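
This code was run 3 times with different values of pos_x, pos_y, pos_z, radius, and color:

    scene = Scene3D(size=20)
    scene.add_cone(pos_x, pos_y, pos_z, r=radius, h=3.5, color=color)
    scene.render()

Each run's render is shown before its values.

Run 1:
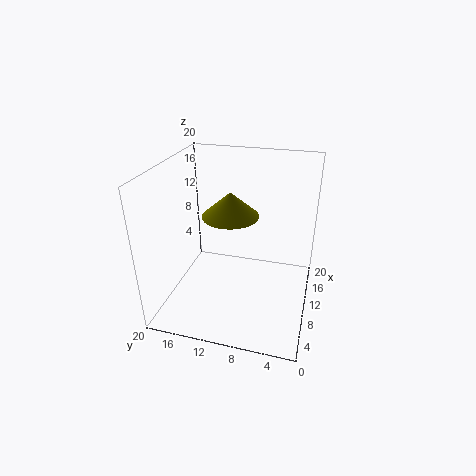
pos_x = 11.5; pos_y = 11.5; pos_z = 12.5; radius = 4; color = 'olive'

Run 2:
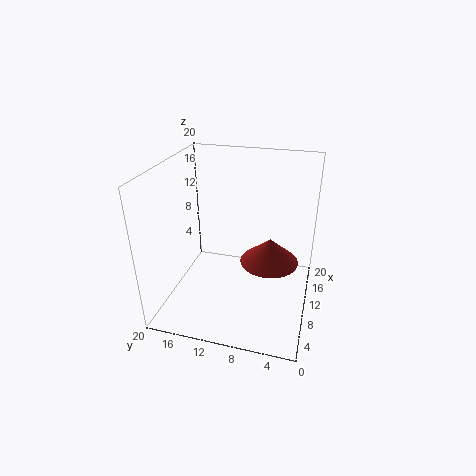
pos_x = 10; pos_y = 5.5; pos_z = 7; radius = 4; color = 'brown'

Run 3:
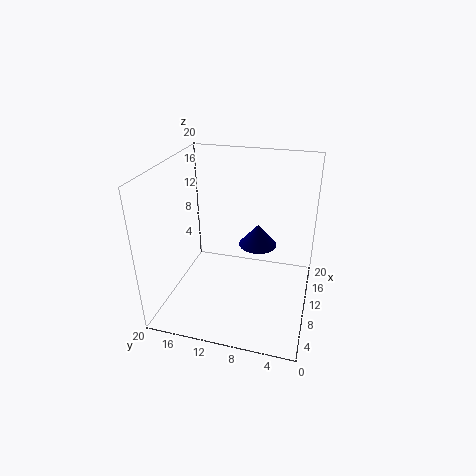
pos_x = 16.5; pos_y = 8.5; pos_z = 5.5; radius = 3; color = 'navy'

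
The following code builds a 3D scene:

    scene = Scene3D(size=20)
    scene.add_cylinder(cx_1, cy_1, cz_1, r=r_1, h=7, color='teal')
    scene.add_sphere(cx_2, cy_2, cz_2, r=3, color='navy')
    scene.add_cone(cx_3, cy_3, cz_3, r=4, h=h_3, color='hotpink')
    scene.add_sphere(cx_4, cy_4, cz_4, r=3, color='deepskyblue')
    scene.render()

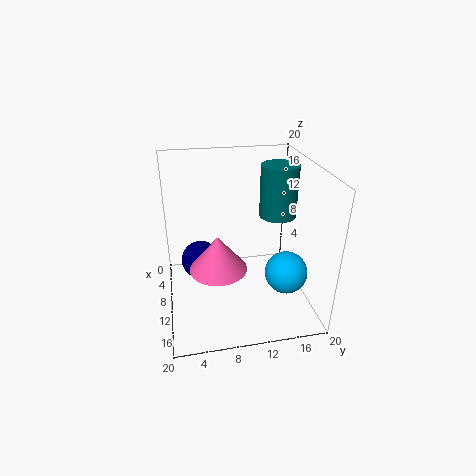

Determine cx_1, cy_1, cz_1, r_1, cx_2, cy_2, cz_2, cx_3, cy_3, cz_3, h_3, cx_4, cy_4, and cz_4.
cx_1 = 10; cy_1 = 15.5; cz_1 = 13; r_1 = 2.5; cx_2 = 4.5; cy_2 = 5; cz_2 = 3.5; cx_3 = 11; cy_3 = 7; cz_3 = 6; h_3 = 5; cx_4 = 12.5; cy_4 = 16.5; cz_4 = 5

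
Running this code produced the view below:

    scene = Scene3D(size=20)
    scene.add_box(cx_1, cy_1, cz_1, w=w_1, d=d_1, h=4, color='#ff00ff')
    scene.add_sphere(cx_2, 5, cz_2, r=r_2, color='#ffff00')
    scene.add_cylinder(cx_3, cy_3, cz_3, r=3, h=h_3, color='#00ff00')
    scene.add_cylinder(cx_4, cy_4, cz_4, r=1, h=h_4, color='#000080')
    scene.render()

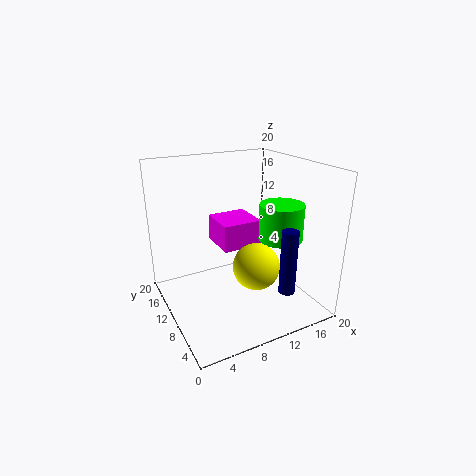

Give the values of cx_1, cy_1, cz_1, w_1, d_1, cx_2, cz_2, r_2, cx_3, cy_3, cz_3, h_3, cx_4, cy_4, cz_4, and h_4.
cx_1 = 9, cy_1 = 12, cz_1 = 7, w_1 = 6, d_1 = 6, cx_2 = 10, cz_2 = 8, r_2 = 3, cx_3 = 15, cy_3 = 7, cz_3 = 10, h_3 = 5, cx_4 = 12, cy_4 = 1, cz_4 = 6, h_4 = 8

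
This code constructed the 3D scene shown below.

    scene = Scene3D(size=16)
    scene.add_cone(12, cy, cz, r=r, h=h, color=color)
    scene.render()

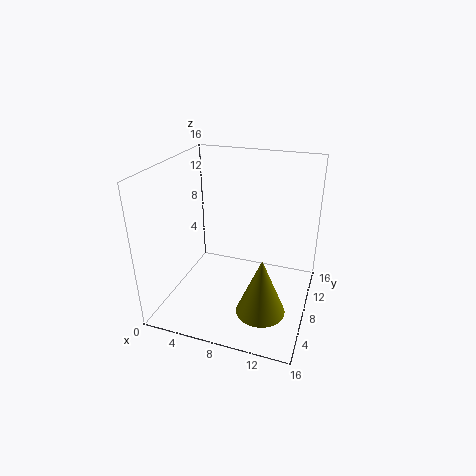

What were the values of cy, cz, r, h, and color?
cy = 3.5
cz = 2.5
r = 2.5
h = 6
color = 'olive'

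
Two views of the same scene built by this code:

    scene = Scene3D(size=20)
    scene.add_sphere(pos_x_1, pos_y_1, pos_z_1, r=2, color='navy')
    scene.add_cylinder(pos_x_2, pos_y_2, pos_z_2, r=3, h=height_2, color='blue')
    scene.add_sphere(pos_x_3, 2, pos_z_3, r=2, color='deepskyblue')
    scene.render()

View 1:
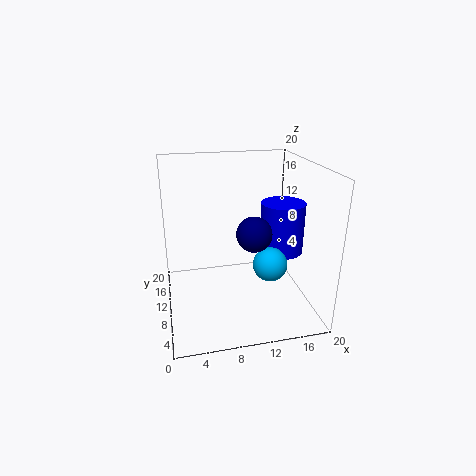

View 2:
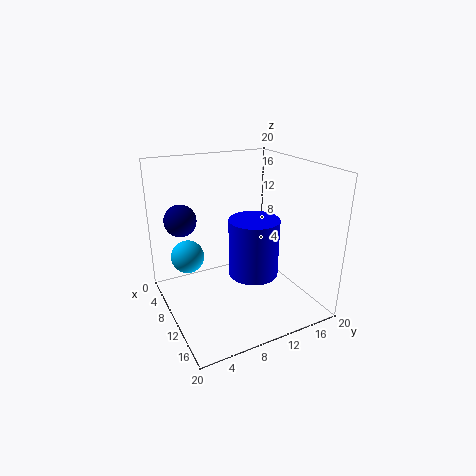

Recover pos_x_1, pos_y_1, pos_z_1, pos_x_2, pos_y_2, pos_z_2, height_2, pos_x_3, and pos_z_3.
pos_x_1 = 10; pos_y_1 = 2; pos_z_1 = 14; pos_x_2 = 16; pos_y_2 = 9; pos_z_2 = 8; height_2 = 7; pos_x_3 = 12; pos_z_3 = 10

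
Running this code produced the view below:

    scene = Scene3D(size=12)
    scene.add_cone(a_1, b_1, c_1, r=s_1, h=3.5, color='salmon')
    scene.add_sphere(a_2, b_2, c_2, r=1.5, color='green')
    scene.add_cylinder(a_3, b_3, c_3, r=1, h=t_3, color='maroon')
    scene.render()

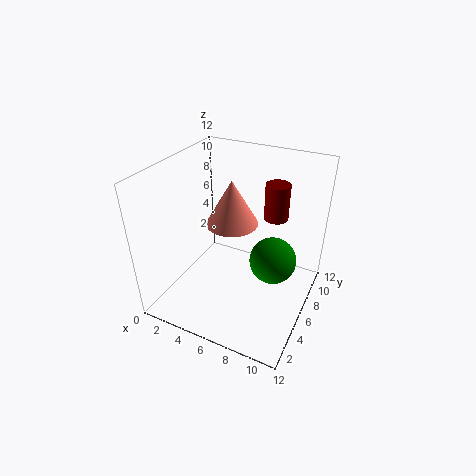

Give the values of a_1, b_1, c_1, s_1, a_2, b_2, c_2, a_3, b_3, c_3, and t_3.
a_1 = 6
b_1 = 5
c_1 = 8
s_1 = 2
a_2 = 10.5
b_2 = 2
c_2 = 8
a_3 = 8.5
b_3 = 8
c_3 = 7.5
t_3 = 3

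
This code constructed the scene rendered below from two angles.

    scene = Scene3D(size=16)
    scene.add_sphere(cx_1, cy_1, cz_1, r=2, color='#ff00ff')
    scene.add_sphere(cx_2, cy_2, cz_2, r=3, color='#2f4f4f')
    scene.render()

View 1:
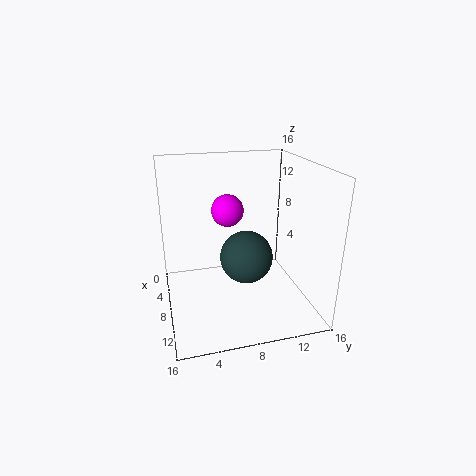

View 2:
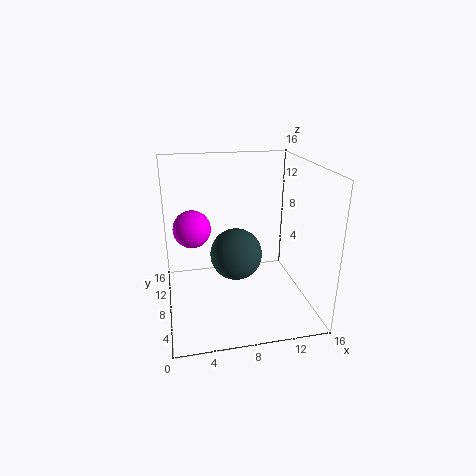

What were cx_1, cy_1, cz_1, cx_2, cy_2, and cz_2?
cx_1 = 3, cy_1 = 8, cz_1 = 9.5, cx_2 = 8, cy_2 = 9, cz_2 = 5.5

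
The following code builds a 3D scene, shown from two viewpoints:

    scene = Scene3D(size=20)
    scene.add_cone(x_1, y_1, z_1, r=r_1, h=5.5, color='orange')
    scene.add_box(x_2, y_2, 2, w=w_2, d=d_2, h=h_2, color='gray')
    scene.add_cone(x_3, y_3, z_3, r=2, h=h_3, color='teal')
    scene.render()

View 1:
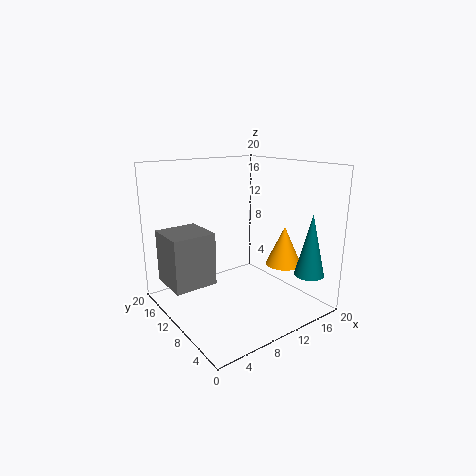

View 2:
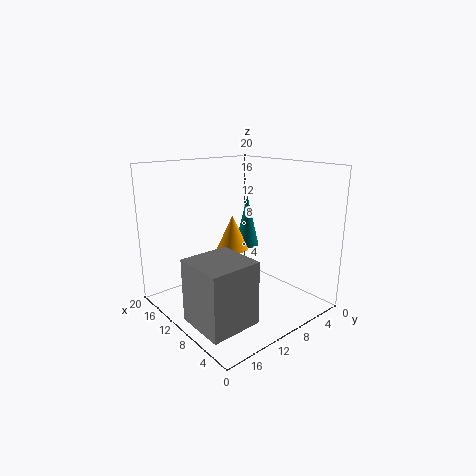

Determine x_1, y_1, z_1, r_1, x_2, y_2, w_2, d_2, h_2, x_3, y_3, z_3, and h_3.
x_1 = 15.5; y_1 = 6.5; z_1 = 6; r_1 = 2.5; x_2 = 2; y_2 = 13.5; w_2 = 6.5; d_2 = 6.5; h_2 = 8; x_3 = 16.5; y_3 = 2.5; z_3 = 5.5; h_3 = 8.5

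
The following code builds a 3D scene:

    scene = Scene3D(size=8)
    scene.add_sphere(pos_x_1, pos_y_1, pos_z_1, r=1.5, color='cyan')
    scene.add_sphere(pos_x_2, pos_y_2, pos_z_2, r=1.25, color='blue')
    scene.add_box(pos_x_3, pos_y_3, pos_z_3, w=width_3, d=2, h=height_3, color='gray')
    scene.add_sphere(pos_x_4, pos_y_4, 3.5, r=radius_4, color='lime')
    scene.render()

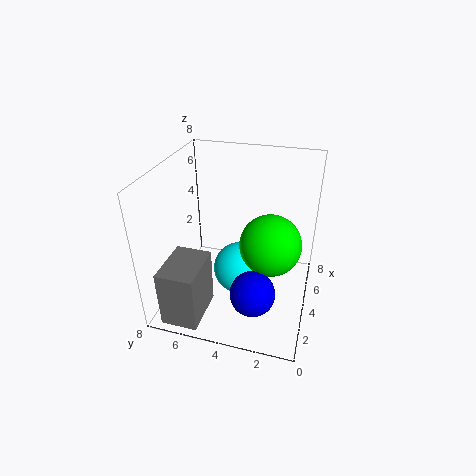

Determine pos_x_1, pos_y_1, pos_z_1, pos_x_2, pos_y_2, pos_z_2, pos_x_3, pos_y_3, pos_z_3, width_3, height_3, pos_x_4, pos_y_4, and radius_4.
pos_x_1 = 4.25
pos_y_1 = 4
pos_z_1 = 1.75
pos_x_2 = 2.5
pos_y_2 = 2.75
pos_z_2 = 1.5
pos_x_3 = 0.25
pos_y_3 = 5.25
pos_z_3 = 0.25
width_3 = 2.75
height_3 = 3.25
pos_x_4 = 4.5
pos_y_4 = 2.25
radius_4 = 1.75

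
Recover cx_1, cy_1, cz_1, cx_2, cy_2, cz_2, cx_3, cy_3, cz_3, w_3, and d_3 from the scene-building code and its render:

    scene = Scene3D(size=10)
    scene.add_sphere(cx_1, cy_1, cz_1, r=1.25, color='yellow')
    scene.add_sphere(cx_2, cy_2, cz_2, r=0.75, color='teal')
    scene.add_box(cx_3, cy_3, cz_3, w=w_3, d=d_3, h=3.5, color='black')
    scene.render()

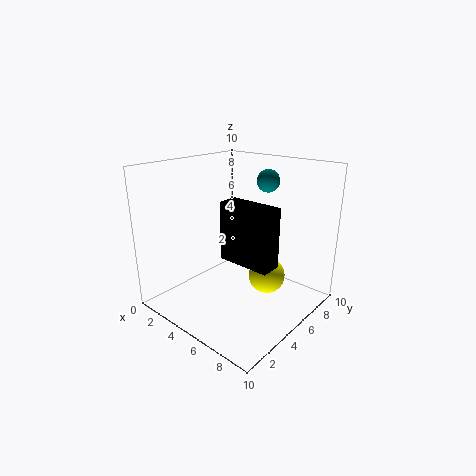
cx_1 = 7, cy_1 = 5.75, cz_1 = 2.5, cx_2 = 6.5, cy_2 = 6.25, cz_2 = 9, cx_3 = 6.25, cy_3 = 2, cz_3 = 5, w_3 = 3.25, d_3 = 1.25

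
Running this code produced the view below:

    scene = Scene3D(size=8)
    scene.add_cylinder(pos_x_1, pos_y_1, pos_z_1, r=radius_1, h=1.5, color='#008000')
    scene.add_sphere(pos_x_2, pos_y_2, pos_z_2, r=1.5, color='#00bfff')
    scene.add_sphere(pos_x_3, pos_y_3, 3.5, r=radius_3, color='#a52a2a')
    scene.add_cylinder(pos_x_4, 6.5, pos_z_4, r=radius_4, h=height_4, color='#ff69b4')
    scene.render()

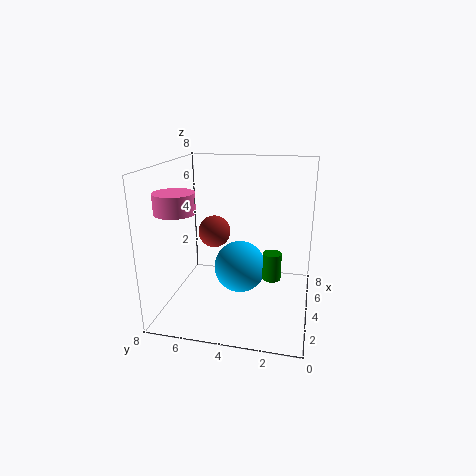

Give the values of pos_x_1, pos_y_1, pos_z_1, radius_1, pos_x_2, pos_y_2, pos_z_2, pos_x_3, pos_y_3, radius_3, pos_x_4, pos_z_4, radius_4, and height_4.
pos_x_1 = 3.5
pos_y_1 = 2
pos_z_1 = 2
radius_1 = 0.5
pos_x_2 = 4.5
pos_y_2 = 4
pos_z_2 = 2
pos_x_3 = 6
pos_y_3 = 6
radius_3 = 1
pos_x_4 = 1.5
pos_z_4 = 6
radius_4 = 1
height_4 = 1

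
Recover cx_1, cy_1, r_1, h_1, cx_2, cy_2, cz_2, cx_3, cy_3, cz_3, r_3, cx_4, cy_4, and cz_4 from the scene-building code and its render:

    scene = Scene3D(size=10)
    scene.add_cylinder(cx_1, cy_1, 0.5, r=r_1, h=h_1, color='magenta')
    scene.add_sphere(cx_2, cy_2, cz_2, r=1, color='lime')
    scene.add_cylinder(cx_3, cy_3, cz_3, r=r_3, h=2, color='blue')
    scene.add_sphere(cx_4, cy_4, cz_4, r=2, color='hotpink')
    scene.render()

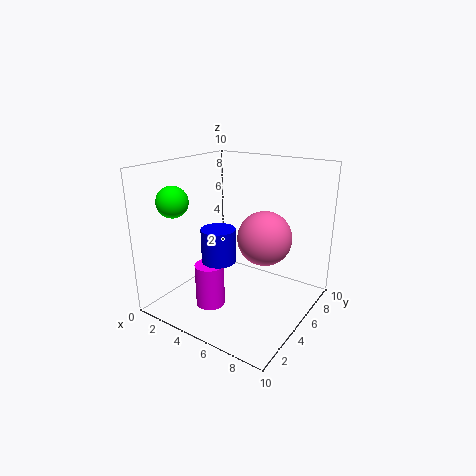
cx_1 = 4, cy_1 = 3, r_1 = 1, h_1 = 3, cx_2 = 2.5, cy_2 = 1.5, cz_2 = 8, cx_3 = 6, cy_3 = 1.5, cz_3 = 5, r_3 = 1, cx_4 = 6, cy_4 = 7, cz_4 = 4.5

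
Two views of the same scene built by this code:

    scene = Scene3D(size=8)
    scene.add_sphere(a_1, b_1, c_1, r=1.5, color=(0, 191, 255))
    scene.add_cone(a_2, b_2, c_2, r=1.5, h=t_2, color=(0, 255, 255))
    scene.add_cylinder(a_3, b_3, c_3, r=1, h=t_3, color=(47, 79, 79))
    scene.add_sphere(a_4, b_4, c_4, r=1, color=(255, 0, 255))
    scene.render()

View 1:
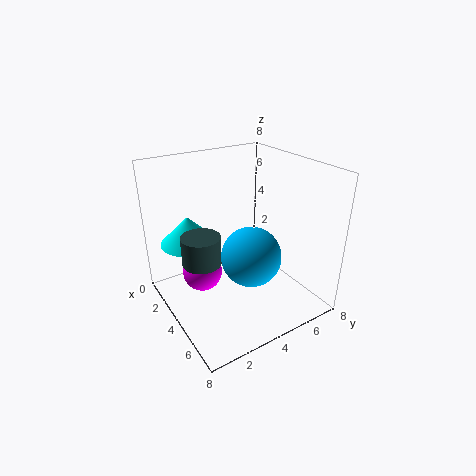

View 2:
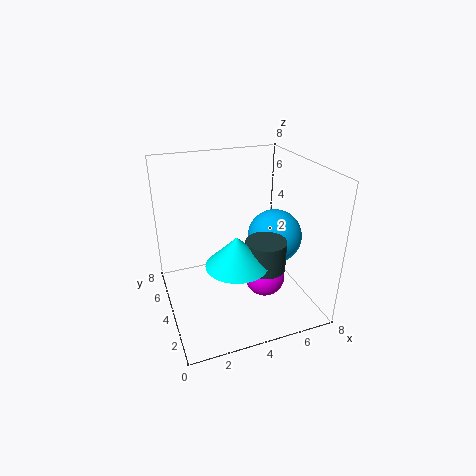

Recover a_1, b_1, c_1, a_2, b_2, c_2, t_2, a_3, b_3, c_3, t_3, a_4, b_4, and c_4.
a_1 = 6
b_1 = 3.5
c_1 = 4
a_2 = 3
b_2 = 1.5
c_2 = 4
t_2 = 1.5
a_3 = 4.5
b_3 = 1.5
c_3 = 3.5
t_3 = 1.5
a_4 = 4.5
b_4 = 1.5
c_4 = 3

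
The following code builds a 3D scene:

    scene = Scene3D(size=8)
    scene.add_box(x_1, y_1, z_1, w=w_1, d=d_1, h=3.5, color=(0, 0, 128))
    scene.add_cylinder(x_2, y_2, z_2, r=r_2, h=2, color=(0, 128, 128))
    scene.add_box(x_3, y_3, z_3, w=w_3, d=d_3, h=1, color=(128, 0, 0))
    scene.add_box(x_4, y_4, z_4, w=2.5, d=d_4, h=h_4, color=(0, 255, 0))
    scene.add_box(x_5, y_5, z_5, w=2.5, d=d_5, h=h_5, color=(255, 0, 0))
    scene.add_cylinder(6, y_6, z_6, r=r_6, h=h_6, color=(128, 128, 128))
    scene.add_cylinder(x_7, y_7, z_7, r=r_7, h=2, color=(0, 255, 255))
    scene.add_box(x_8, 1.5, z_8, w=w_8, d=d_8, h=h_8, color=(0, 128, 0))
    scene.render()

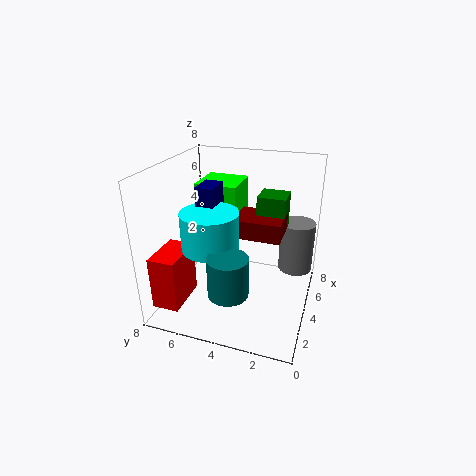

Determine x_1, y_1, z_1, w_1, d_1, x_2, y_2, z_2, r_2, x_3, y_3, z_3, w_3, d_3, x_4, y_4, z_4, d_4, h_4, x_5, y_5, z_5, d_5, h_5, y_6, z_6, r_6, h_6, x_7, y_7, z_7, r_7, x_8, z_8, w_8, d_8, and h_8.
x_1 = 3; y_1 = 5; z_1 = 3.5; w_1 = 1.5; d_1 = 1; x_2 = 1; y_2 = 3.5; z_2 = 2.5; r_2 = 1; x_3 = 3; y_3 = 1.5; z_3 = 4.5; w_3 = 2; d_3 = 2.5; x_4 = 5; y_4 = 4.5; z_4 = 4; d_4 = 2.5; h_4 = 2.5; x_5 = 1; y_5 = 6.5; z_5 = 0.5; d_5 = 1.5; h_5 = 3; y_6 = 1; z_6 = 1.5; r_6 = 1; h_6 = 3; x_7 = 2.5; y_7 = 5; z_7 = 4; r_7 = 1.5; x_8 = 4; z_8 = 4.5; w_8 = 1.5; d_8 = 1.5; h_8 = 2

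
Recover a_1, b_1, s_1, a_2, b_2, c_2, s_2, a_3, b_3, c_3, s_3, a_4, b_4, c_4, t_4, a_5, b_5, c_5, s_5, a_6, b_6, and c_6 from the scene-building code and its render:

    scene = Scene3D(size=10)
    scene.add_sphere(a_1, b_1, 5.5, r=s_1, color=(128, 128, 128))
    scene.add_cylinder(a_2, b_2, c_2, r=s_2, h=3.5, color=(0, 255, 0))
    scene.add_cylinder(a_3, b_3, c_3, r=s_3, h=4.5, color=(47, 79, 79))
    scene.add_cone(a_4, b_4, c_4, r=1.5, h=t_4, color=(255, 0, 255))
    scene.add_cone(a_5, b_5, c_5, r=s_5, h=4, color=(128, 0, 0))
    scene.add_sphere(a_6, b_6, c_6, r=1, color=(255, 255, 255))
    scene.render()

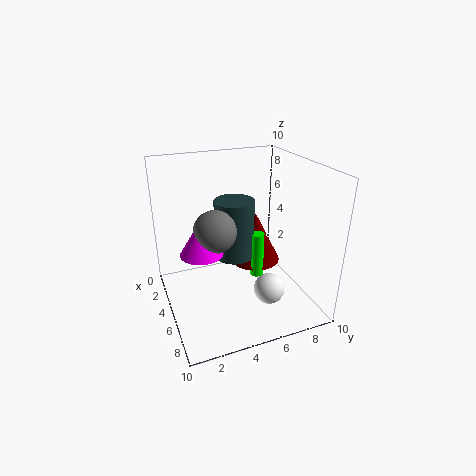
a_1 = 4.5; b_1 = 3.5; s_1 = 1.5; a_2 = 4; b_2 = 7; c_2 = 1; s_2 = 0.5; a_3 = 3; b_3 = 5.5; c_3 = 2.5; s_3 = 1.5; a_4 = 4.5; b_4 = 2.5; c_4 = 4; t_4 = 2.5; a_5 = 2.5; b_5 = 7.5; c_5 = 1.5; s_5 = 2; a_6 = 8; b_6 = 6; c_6 = 2.5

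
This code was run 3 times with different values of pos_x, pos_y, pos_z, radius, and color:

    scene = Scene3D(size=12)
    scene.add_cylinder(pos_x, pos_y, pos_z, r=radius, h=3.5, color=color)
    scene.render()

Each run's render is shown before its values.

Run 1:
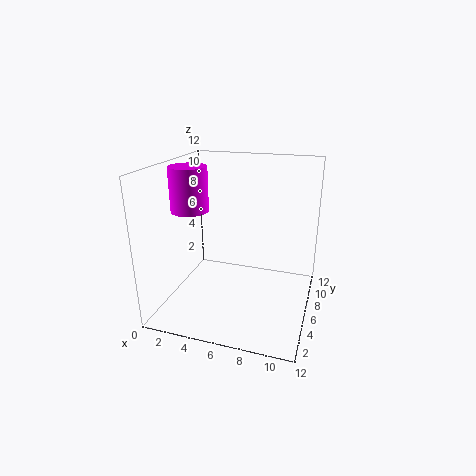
pos_x = 2.5
pos_y = 4.5
pos_z = 8.5
radius = 1.5
color = 'magenta'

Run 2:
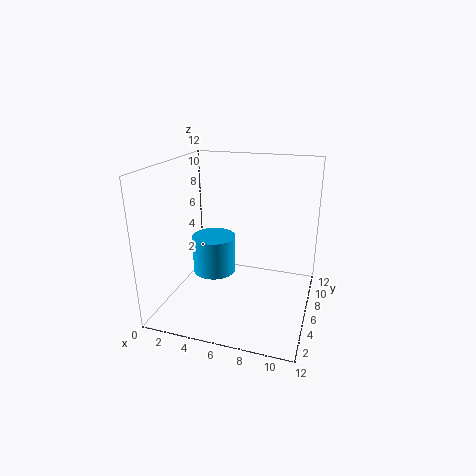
pos_x = 3
pos_y = 8
pos_z = 1.5
radius = 2
color = 'deepskyblue'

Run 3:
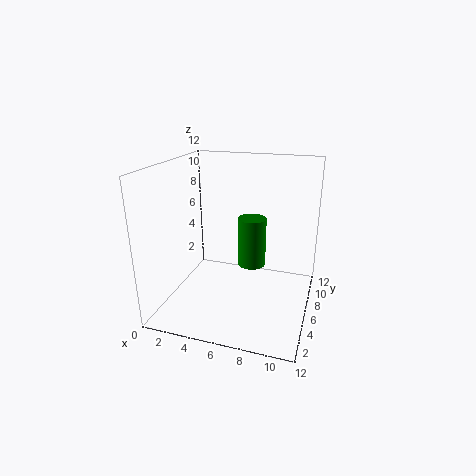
pos_x = 8
pos_y = 3
pos_z = 5.5
radius = 1
color = 'green'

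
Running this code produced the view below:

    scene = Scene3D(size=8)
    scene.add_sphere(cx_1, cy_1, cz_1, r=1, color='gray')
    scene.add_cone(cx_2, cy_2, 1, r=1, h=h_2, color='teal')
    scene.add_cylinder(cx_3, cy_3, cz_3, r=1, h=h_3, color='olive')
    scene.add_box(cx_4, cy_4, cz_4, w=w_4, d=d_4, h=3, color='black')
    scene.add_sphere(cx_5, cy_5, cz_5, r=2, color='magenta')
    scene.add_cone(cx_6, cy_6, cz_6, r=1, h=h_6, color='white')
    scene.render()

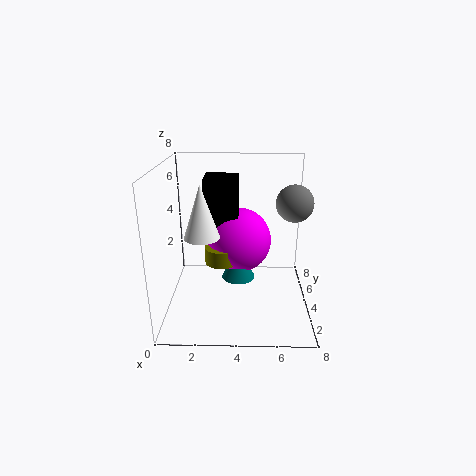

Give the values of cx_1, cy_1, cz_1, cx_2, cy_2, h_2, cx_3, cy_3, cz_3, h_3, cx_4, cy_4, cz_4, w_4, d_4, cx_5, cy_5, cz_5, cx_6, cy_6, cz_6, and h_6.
cx_1 = 7, cy_1 = 4, cz_1 = 6, cx_2 = 4, cy_2 = 5, h_2 = 2, cx_3 = 3, cy_3 = 5, cz_3 = 2, h_3 = 1, cx_4 = 2, cy_4 = 5, cz_4 = 4, w_4 = 2, d_4 = 2, cx_5 = 4, cy_5 = 6, cz_5 = 3, cx_6 = 2, cy_6 = 4, cz_6 = 4, h_6 = 3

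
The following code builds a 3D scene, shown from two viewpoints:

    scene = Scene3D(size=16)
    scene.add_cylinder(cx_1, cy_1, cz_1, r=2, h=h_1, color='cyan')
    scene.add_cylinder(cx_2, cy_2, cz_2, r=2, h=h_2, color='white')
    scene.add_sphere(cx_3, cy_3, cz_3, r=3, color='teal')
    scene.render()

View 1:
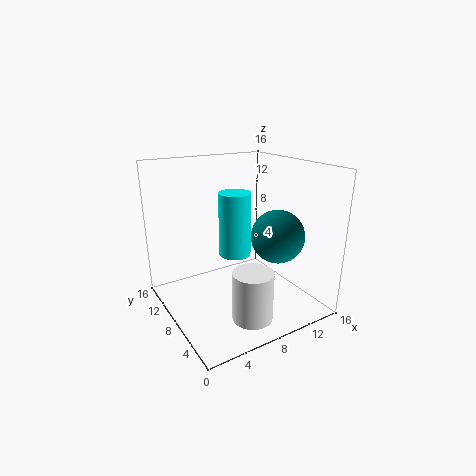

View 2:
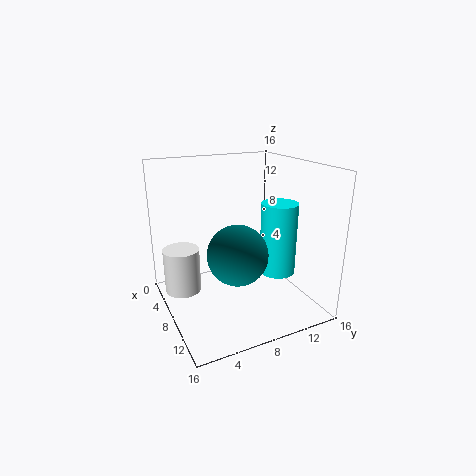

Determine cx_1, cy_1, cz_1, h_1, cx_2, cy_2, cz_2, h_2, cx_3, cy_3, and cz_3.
cx_1 = 10
cy_1 = 12
cz_1 = 4
h_1 = 8
cx_2 = 6
cy_2 = 2
cz_2 = 2
h_2 = 5
cx_3 = 12
cy_3 = 6
cz_3 = 8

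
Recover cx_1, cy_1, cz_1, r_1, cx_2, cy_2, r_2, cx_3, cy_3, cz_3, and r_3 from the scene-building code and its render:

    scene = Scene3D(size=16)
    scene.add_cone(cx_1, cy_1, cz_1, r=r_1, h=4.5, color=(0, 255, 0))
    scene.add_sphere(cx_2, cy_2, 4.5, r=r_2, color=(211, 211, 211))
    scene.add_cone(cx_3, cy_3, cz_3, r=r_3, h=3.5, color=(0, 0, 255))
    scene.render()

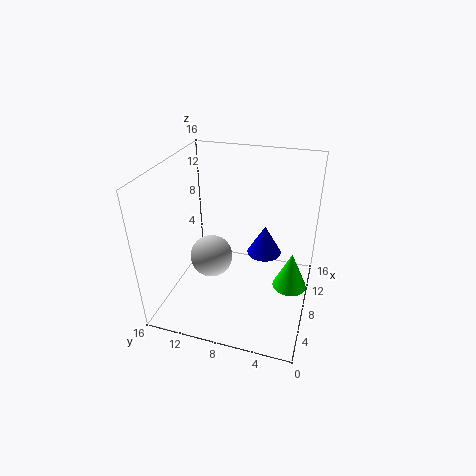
cx_1 = 9.5; cy_1 = 2; cz_1 = 1.5; r_1 = 2; cx_2 = 8.5; cy_2 = 11.5; r_2 = 2.5; cx_3 = 10.5; cy_3 = 5.5; cz_3 = 5; r_3 = 2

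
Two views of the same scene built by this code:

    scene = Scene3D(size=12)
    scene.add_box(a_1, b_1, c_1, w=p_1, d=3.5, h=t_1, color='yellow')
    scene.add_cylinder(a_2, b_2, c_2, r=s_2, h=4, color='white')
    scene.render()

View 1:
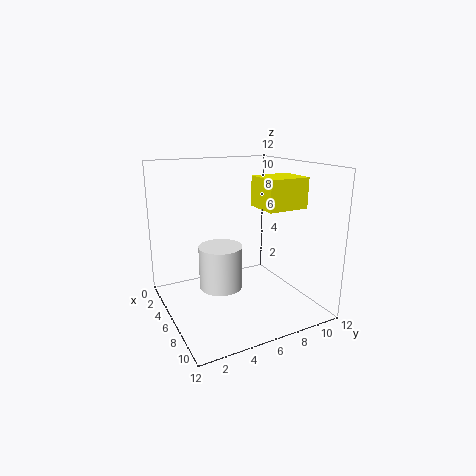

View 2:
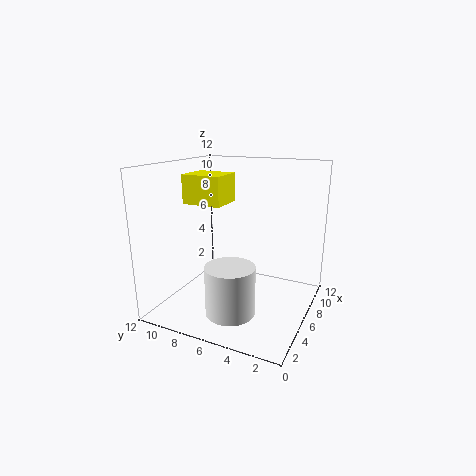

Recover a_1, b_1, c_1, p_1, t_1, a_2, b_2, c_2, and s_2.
a_1 = 5.5
b_1 = 7.5
c_1 = 8.5
p_1 = 3
t_1 = 2.5
a_2 = 3.5
b_2 = 5.5
c_2 = 0.5
s_2 = 2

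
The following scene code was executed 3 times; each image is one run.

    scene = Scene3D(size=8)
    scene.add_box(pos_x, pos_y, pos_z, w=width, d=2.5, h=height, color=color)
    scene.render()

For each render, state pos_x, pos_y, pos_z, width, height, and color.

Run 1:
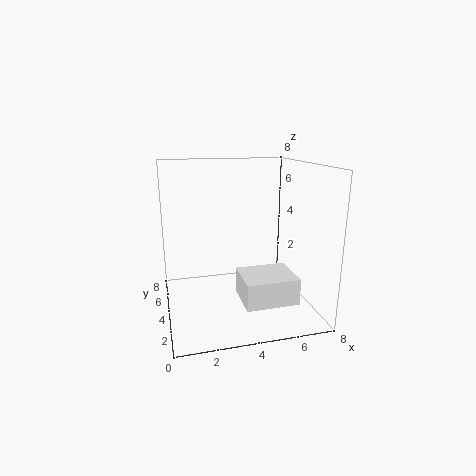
pos_x = 4, pos_y = 2, pos_z = 0.5, width = 3, height = 1.5, color = 'white'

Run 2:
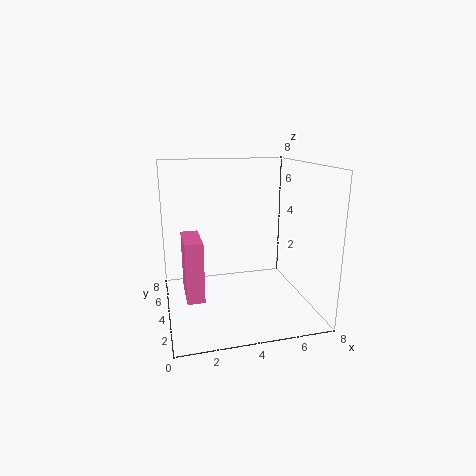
pos_x = 1, pos_y = 3.5, pos_z = 0.5, width = 1, height = 3.5, color = 'hotpink'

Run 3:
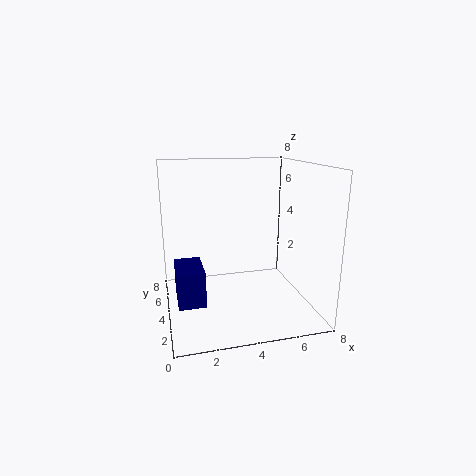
pos_x = 0.5, pos_y = 3, pos_z = 0.5, width = 1.5, height = 2, color = 'navy'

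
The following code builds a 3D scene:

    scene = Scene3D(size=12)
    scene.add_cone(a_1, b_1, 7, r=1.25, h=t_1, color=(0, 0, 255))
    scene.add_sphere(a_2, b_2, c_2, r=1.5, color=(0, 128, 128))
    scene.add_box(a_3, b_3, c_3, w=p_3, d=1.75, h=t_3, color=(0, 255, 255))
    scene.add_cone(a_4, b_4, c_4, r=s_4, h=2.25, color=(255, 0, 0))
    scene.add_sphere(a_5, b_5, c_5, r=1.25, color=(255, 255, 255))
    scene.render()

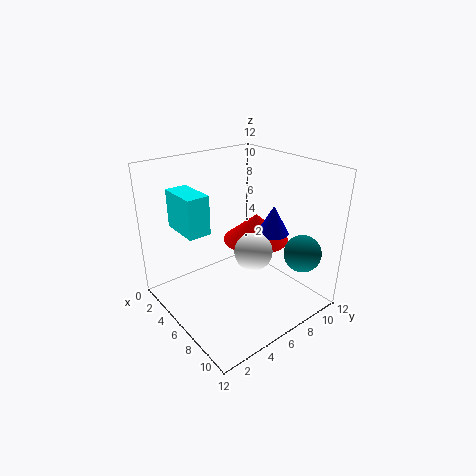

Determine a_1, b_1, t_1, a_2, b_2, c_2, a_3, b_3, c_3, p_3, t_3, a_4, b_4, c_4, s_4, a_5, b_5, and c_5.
a_1 = 8.5
b_1 = 7.5
t_1 = 2.25
a_2 = 10.25
b_2 = 9.25
c_2 = 5.25
a_3 = 3.25
b_3 = 1.25
c_3 = 7.5
p_3 = 3.25
t_3 = 3
a_4 = 6.25
b_4 = 7.75
c_4 = 5.5
s_4 = 2.75
a_5 = 10.75
b_5 = 3.5
c_5 = 7.75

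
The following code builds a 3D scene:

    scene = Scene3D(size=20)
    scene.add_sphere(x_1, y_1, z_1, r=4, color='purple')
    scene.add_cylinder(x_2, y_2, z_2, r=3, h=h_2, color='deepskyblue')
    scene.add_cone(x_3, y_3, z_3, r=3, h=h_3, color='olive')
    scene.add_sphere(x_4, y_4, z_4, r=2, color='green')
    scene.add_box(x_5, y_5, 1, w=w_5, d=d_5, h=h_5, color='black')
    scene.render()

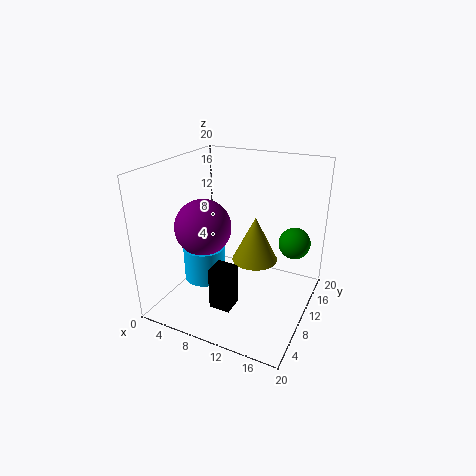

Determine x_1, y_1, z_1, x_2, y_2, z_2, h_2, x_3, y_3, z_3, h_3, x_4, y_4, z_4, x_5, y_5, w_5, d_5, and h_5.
x_1 = 5; y_1 = 9; z_1 = 11; x_2 = 5; y_2 = 9; z_2 = 3; h_2 = 5; x_3 = 13; y_3 = 9; z_3 = 8; h_3 = 6; x_4 = 18; y_4 = 10; z_4 = 11; x_5 = 8; y_5 = 5; w_5 = 3; d_5 = 3; h_5 = 6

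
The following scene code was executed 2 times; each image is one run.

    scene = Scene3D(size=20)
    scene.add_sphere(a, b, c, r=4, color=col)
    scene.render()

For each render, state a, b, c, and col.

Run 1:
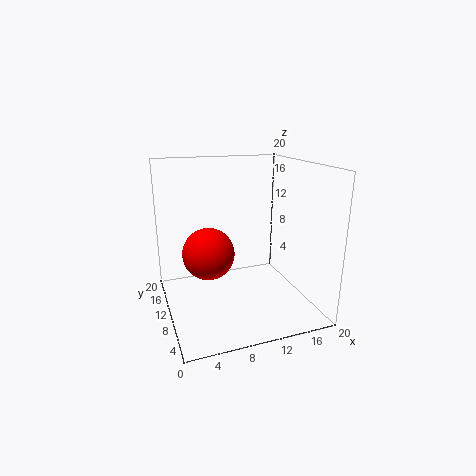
a = 7, b = 15, c = 6, col = 'red'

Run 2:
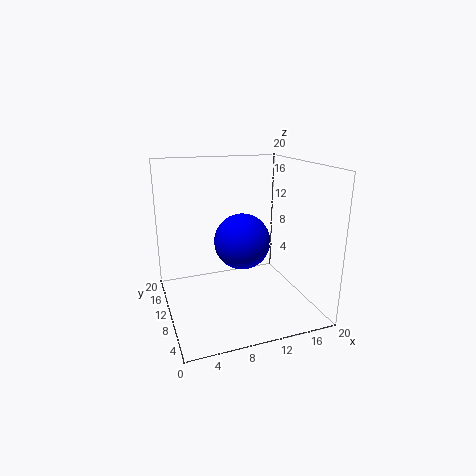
a = 11, b = 11, c = 9, col = 'blue'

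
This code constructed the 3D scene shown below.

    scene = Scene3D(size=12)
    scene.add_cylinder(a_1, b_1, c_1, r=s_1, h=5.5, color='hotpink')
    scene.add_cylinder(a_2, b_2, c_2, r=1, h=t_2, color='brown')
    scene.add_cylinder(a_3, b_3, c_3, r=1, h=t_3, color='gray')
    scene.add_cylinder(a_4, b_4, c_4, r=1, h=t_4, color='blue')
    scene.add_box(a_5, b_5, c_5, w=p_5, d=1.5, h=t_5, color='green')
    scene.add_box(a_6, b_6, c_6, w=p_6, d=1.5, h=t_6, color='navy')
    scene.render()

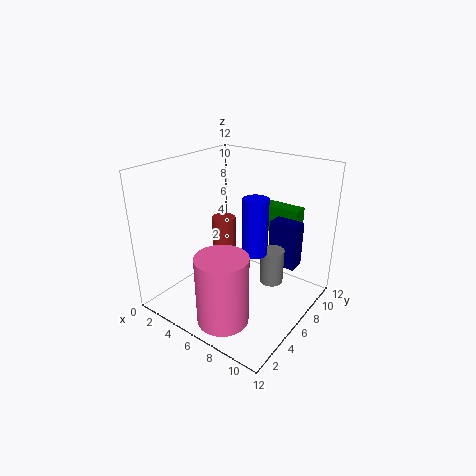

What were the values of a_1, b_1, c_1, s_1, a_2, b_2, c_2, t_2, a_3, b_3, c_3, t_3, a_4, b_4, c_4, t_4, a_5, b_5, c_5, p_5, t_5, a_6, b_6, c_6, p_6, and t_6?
a_1 = 7.5
b_1 = 2
c_1 = 1
s_1 = 2
a_2 = 4.5
b_2 = 6
c_2 = 2.5
t_2 = 5
a_3 = 8.5
b_3 = 7.5
c_3 = 2
t_3 = 3
a_4 = 8
b_4 = 5.5
c_4 = 5.5
t_4 = 4.5
a_5 = 5.5
b_5 = 10.5
c_5 = 5
p_5 = 3.5
t_5 = 2.5
a_6 = 7.5
b_6 = 8.5
c_6 = 3
p_6 = 2.5
t_6 = 4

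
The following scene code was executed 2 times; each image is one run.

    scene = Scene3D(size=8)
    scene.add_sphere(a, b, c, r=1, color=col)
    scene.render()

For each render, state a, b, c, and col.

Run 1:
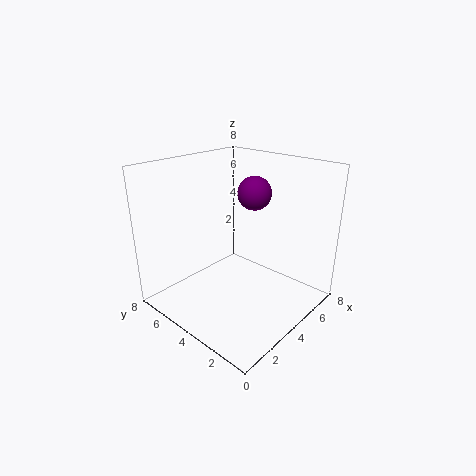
a = 6, b = 4.5, c = 6, col = 'purple'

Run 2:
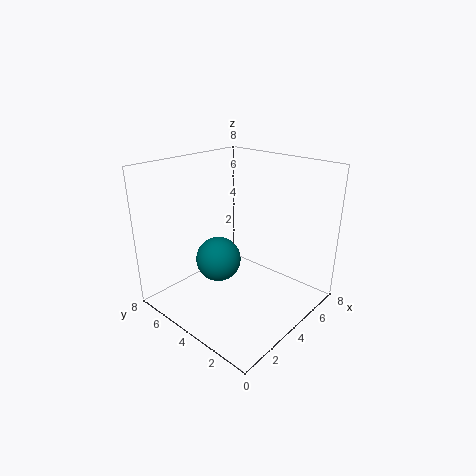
a = 1, b = 2.5, c = 4.5, col = 'teal'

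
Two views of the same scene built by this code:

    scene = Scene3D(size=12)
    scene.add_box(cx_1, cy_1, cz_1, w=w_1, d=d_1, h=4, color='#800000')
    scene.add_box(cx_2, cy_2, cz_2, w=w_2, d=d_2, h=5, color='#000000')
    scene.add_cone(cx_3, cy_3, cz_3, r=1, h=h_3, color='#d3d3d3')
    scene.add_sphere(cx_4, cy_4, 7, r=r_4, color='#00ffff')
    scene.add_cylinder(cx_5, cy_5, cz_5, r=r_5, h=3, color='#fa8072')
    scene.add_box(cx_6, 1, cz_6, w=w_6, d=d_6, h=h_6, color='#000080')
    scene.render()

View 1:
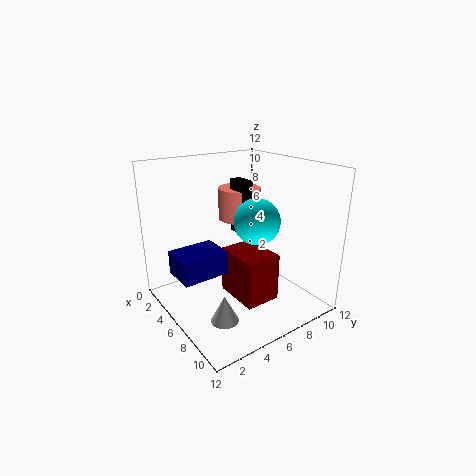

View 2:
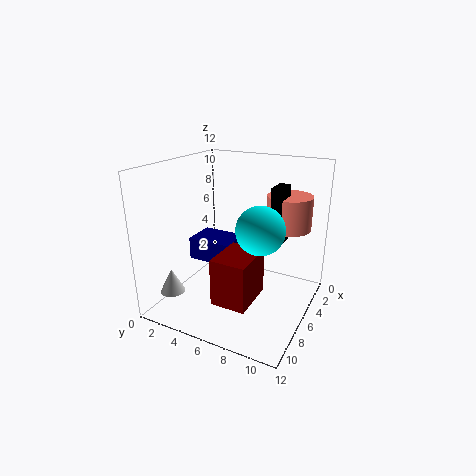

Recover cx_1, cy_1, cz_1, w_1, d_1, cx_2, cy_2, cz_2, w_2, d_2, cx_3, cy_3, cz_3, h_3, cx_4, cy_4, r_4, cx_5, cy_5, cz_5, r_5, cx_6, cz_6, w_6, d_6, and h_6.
cx_1 = 5; cy_1 = 5; cz_1 = 1; w_1 = 4; d_1 = 3; cx_2 = 2; cy_2 = 8; cz_2 = 5; w_2 = 2; d_2 = 1; cx_3 = 10; cy_3 = 2; cz_3 = 2; h_3 = 2; cx_4 = 6; cy_4 = 8; r_4 = 2; cx_5 = 2; cy_5 = 9; cz_5 = 6; r_5 = 2; cx_6 = 3; cz_6 = 3; w_6 = 3; d_6 = 4; h_6 = 2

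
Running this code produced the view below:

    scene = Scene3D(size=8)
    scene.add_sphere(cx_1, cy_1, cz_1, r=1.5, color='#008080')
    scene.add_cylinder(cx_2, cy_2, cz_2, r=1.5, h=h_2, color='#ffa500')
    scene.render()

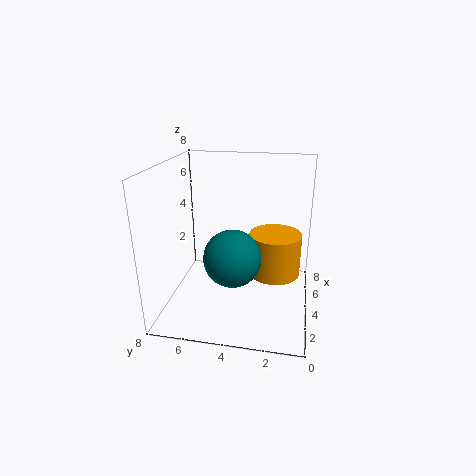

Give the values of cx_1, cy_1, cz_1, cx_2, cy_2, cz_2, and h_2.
cx_1 = 2.5
cy_1 = 4
cz_1 = 3.5
cx_2 = 5
cy_2 = 2
cz_2 = 1.5
h_2 = 2.5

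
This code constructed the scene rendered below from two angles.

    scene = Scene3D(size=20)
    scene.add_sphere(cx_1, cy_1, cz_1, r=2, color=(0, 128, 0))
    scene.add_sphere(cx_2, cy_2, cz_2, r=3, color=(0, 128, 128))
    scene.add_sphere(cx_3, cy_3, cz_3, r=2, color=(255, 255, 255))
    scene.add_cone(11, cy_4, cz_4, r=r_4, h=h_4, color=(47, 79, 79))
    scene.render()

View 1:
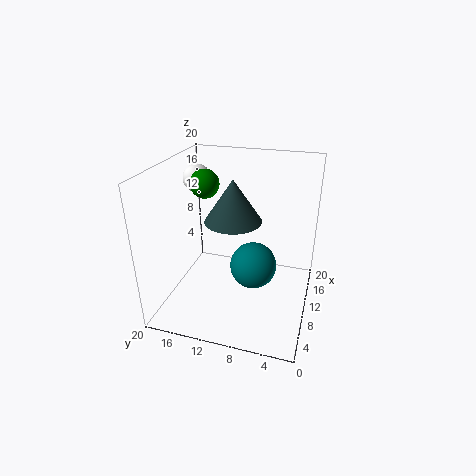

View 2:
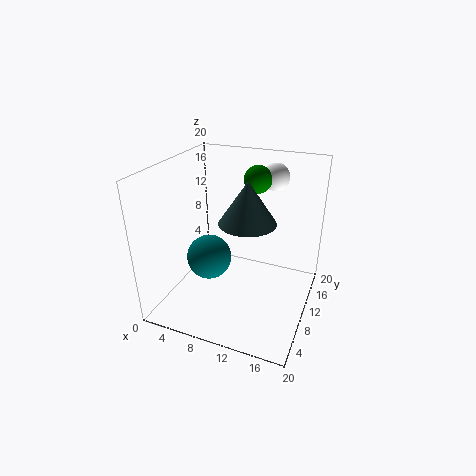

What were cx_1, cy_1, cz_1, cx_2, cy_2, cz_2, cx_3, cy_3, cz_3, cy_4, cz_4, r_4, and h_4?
cx_1 = 11; cy_1 = 15; cz_1 = 17; cx_2 = 7; cy_2 = 7; cz_2 = 8; cx_3 = 13; cy_3 = 17; cz_3 = 17; cy_4 = 11; cz_4 = 12; r_4 = 4; h_4 = 6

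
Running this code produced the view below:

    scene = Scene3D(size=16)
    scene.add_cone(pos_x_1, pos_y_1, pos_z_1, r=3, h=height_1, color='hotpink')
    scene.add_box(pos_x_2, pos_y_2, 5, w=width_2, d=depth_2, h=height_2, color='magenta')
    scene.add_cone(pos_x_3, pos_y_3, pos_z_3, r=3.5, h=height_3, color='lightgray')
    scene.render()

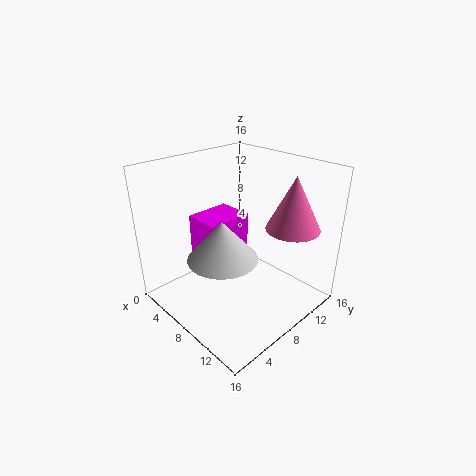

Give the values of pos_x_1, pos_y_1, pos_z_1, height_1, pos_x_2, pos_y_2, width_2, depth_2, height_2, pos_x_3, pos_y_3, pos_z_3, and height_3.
pos_x_1 = 12, pos_y_1 = 12.5, pos_z_1 = 9, height_1 = 6, pos_x_2 = 4, pos_y_2 = 4.5, width_2 = 4, depth_2 = 5, height_2 = 5.5, pos_x_3 = 10, pos_y_3 = 4, pos_z_3 = 8, height_3 = 4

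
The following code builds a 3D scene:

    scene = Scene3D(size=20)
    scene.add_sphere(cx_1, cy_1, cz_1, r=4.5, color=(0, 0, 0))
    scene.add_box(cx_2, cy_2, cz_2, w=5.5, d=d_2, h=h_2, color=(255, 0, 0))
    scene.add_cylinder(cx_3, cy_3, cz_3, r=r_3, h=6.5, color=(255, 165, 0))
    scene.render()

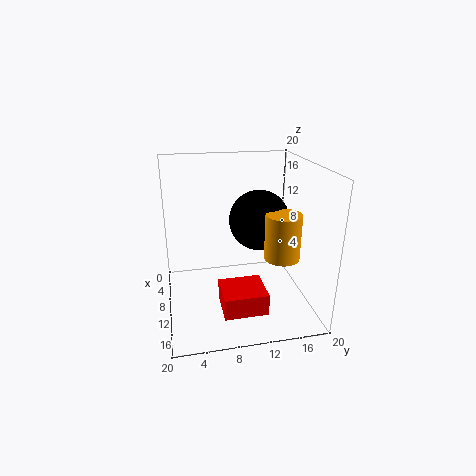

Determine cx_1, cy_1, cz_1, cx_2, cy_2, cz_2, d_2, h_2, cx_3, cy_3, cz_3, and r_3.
cx_1 = 6.5, cy_1 = 14, cz_1 = 11, cx_2 = 10.5, cy_2 = 7, cz_2 = 1, d_2 = 6, h_2 = 3, cx_3 = 11.5, cy_3 = 16, cz_3 = 7, r_3 = 2.5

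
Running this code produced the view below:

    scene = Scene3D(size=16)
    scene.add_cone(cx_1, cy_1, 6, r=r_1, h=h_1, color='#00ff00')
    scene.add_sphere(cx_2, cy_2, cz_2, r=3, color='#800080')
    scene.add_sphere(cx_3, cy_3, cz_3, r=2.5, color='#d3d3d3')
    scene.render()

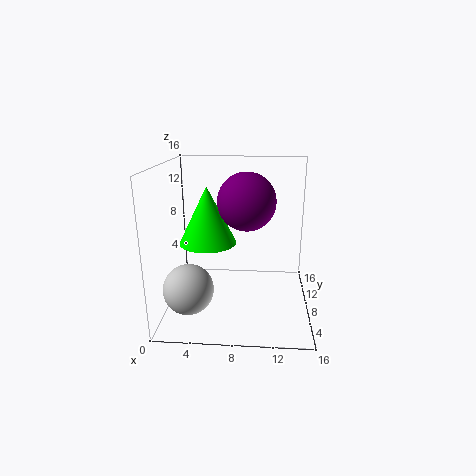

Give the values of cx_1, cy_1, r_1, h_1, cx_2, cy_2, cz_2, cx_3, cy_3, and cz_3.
cx_1 = 4; cy_1 = 11.5; r_1 = 3.5; h_1 = 7; cx_2 = 9; cy_2 = 6.5; cz_2 = 12.5; cx_3 = 3.5; cy_3 = 2.5; cz_3 = 4.5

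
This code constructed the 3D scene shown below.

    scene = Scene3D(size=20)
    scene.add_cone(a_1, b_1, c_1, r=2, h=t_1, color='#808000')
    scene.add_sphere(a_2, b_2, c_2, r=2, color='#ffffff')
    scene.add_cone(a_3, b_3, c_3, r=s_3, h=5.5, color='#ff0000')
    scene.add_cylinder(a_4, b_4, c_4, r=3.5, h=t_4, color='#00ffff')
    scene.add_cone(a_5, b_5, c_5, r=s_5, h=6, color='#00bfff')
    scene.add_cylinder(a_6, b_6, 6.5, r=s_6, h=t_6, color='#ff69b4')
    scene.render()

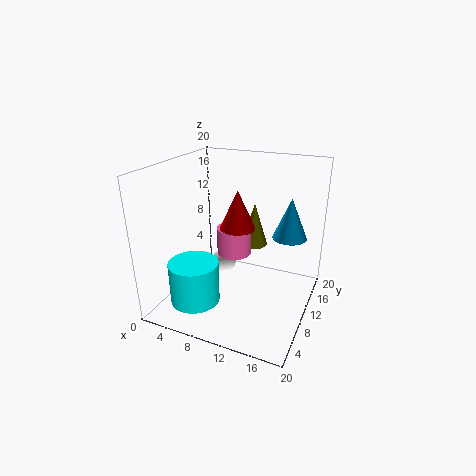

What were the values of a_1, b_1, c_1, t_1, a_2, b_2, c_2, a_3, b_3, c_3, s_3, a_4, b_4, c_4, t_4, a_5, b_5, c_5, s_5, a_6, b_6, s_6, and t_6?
a_1 = 10.5; b_1 = 15; c_1 = 7; t_1 = 6.5; a_2 = 5; b_2 = 15.5; c_2 = 2.5; a_3 = 9.5; b_3 = 11; c_3 = 11; s_3 = 2.5; a_4 = 5; b_4 = 6; c_4 = 1; t_4 = 6; a_5 = 16; b_5 = 15; c_5 = 9; s_5 = 2.5; a_6 = 8.5; b_6 = 12; s_6 = 2.5; t_6 = 4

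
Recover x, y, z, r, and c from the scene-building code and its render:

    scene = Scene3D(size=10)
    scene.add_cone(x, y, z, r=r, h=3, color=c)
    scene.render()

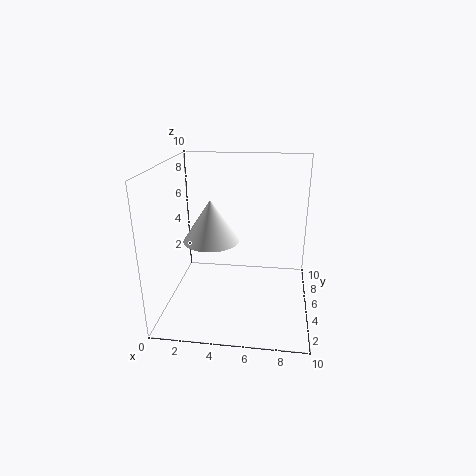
x = 3, y = 5.5, z = 4.5, r = 2, c = 'white'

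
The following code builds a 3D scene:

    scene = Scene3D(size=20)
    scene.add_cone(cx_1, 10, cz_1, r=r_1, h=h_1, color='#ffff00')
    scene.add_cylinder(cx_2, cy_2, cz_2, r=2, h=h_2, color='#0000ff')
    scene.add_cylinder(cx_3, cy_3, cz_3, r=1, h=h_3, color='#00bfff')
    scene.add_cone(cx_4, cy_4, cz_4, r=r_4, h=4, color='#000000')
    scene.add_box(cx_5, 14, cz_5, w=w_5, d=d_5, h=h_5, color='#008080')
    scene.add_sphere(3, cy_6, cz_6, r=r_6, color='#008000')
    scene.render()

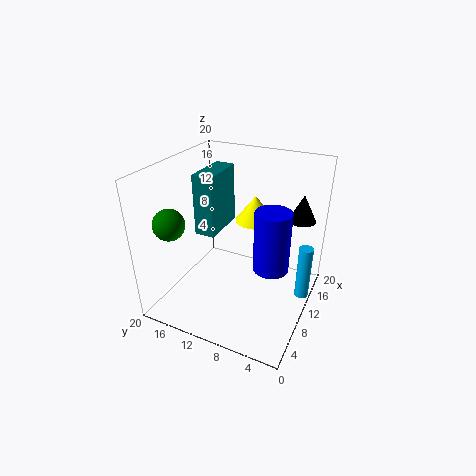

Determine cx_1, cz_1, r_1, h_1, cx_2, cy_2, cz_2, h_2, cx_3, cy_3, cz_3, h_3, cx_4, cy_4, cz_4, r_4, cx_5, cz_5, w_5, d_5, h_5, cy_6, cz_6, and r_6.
cx_1 = 16, cz_1 = 10, r_1 = 3, h_1 = 4, cx_2 = 4, cy_2 = 3, cz_2 = 11, h_2 = 7, cx_3 = 13, cy_3 = 1, cz_3 = 1, h_3 = 8, cx_4 = 17, cy_4 = 3, cz_4 = 11, r_4 = 2, cx_5 = 10, cz_5 = 9, w_5 = 7, d_5 = 3, h_5 = 9, cy_6 = 16, cz_6 = 14, r_6 = 2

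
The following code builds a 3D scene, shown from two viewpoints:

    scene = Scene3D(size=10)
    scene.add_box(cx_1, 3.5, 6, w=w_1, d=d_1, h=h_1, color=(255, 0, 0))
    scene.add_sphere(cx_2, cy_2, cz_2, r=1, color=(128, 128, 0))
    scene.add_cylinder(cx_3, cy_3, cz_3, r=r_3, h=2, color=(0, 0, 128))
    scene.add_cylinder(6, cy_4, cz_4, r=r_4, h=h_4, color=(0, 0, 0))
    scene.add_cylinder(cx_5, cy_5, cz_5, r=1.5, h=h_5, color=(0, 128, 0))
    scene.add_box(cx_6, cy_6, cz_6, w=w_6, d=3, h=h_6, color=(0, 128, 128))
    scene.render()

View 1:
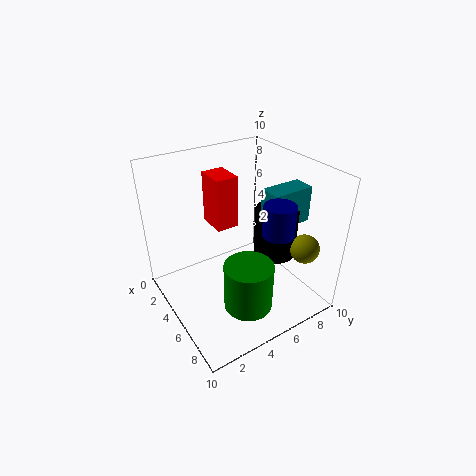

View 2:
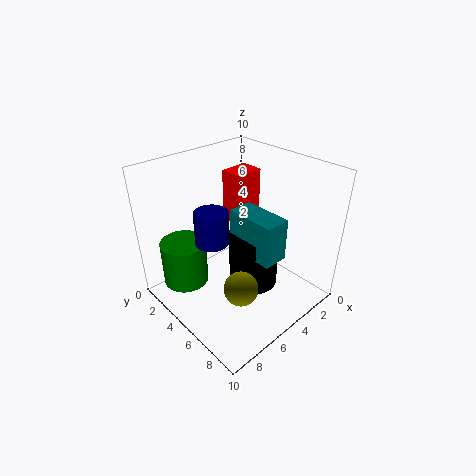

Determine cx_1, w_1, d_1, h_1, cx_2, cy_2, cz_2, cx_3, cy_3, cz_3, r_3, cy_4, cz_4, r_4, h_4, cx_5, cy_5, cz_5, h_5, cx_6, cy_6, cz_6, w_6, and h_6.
cx_1 = 3, w_1 = 2, d_1 = 1.5, h_1 = 3.5, cx_2 = 8, cy_2 = 8.5, cz_2 = 4.5, cx_3 = 8, cy_3 = 6, cz_3 = 6.5, r_3 = 1, cy_4 = 7.5, cz_4 = 3.5, r_4 = 1.5, h_4 = 3.5, cx_5 = 8.5, cy_5 = 3.5, cz_5 = 2.5, h_5 = 3, cx_6 = 5.5, cy_6 = 6.5, cz_6 = 6, w_6 = 1.5, h_6 = 2.5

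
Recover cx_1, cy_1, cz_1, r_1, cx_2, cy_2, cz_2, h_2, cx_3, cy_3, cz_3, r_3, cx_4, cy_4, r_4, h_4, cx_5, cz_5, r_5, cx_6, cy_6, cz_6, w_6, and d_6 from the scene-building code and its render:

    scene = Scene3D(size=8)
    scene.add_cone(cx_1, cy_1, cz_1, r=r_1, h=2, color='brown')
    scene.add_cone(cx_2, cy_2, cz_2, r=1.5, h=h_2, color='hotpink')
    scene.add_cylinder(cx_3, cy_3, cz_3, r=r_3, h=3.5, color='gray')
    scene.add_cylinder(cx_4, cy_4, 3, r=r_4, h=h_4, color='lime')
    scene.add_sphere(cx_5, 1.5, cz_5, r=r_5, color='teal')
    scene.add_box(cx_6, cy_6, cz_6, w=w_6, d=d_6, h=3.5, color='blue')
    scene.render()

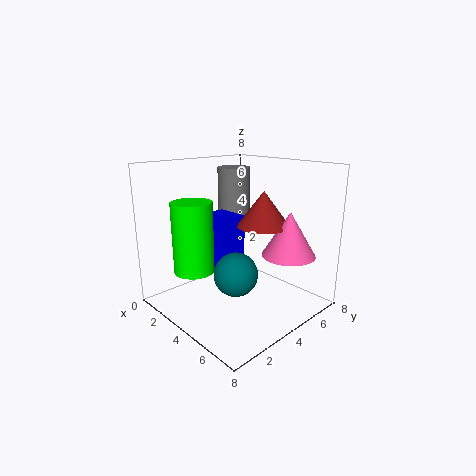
cx_1 = 4.5; cy_1 = 5.5; cz_1 = 4.5; r_1 = 1.5; cx_2 = 6; cy_2 = 6; cz_2 = 3; h_2 = 2.5; cx_3 = 1.5; cy_3 = 6; cz_3 = 4; r_3 = 1; cx_4 = 4; cy_4 = 1; r_4 = 1; h_4 = 3.5; cx_5 = 6.5; cz_5 = 3.5; r_5 = 1; cx_6 = 1.5; cy_6 = 3.5; cz_6 = 1.5; w_6 = 2; d_6 = 1.5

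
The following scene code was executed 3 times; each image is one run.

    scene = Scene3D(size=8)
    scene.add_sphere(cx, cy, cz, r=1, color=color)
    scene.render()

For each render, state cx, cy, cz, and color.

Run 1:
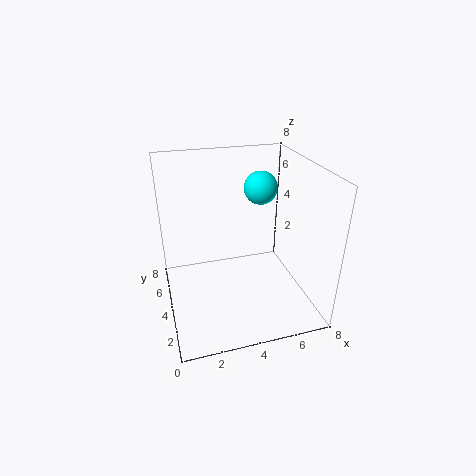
cx = 6
cy = 6
cz = 6
color = 'cyan'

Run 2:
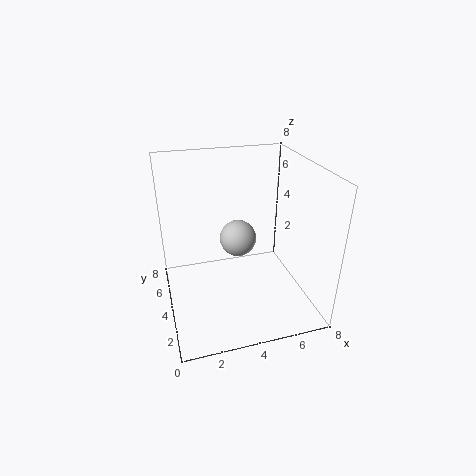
cx = 4
cy = 4
cz = 4
color = 'lightgray'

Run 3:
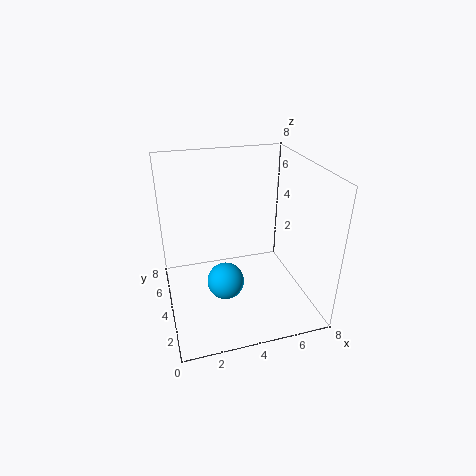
cx = 3
cy = 3
cz = 2
color = 'deepskyblue'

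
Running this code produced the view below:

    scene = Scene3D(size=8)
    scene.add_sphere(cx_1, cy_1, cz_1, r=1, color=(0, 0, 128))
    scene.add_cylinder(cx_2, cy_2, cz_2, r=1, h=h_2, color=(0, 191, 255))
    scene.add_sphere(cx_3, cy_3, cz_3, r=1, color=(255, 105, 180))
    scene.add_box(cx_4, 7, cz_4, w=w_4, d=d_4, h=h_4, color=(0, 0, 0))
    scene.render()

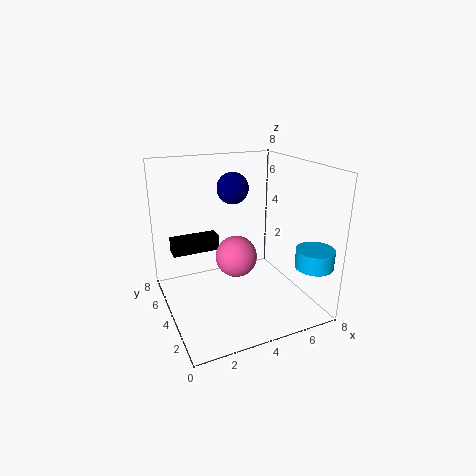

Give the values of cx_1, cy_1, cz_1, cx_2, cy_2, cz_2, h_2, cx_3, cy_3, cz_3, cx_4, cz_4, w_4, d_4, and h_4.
cx_1 = 5; cy_1 = 7; cz_1 = 6; cx_2 = 7; cy_2 = 1; cz_2 = 3; h_2 = 1; cx_3 = 3; cy_3 = 2; cz_3 = 4; cx_4 = 1; cz_4 = 2; w_4 = 3; d_4 = 1; h_4 = 1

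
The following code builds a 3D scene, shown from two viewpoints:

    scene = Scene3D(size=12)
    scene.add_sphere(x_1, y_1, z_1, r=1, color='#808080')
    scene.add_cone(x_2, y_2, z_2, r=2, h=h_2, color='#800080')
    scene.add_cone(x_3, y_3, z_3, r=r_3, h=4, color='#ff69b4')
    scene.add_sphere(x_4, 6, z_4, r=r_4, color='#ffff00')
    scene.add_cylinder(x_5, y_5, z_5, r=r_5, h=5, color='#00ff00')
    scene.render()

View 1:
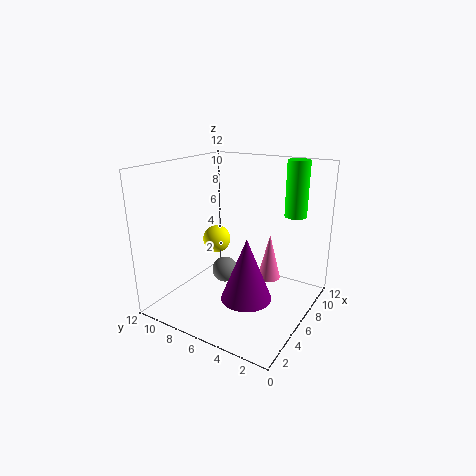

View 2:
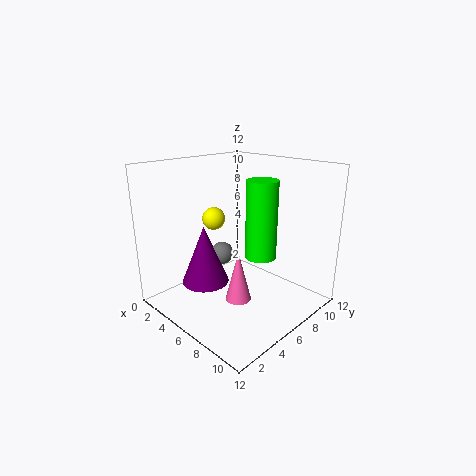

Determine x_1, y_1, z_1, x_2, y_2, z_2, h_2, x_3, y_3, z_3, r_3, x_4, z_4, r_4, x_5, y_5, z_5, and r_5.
x_1 = 4; y_1 = 6; z_1 = 4; x_2 = 4; y_2 = 4; z_2 = 2; h_2 = 5; x_3 = 8; y_3 = 4; z_3 = 2; r_3 = 1; x_4 = 3; z_4 = 7; r_4 = 1; x_5 = 11; y_5 = 3; z_5 = 7; r_5 = 1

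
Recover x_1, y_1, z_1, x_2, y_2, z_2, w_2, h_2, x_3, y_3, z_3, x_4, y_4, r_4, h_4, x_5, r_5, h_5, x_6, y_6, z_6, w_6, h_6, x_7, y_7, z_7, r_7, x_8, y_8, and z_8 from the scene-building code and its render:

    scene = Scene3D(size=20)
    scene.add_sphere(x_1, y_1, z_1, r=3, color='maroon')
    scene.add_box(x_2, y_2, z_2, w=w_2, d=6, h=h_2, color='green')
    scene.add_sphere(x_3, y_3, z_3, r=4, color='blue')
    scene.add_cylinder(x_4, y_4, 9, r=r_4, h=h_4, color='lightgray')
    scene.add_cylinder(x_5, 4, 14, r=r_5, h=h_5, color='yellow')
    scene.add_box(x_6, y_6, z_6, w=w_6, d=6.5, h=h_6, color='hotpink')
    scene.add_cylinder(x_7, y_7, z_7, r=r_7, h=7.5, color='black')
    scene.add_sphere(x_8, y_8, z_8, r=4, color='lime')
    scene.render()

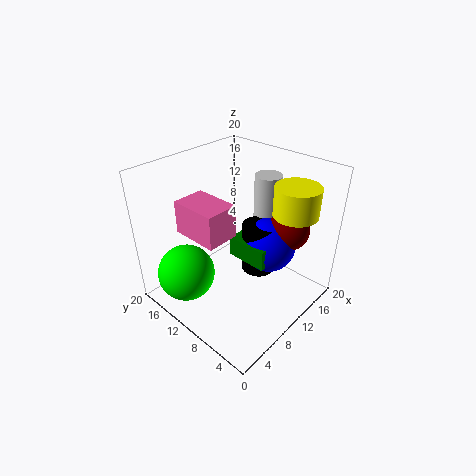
x_1 = 16.5; y_1 = 6; z_1 = 10; x_2 = 10.5; y_2 = 6; z_2 = 6; w_2 = 4.5; h_2 = 3; x_3 = 14.5; y_3 = 8; z_3 = 7.5; x_4 = 17; y_4 = 10.5; r_4 = 2; h_4 = 8; x_5 = 14.5; r_5 = 3; h_5 = 4; x_6 = 4; y_6 = 9; z_6 = 11.5; w_6 = 4.5; h_6 = 4.5; x_7 = 13.5; y_7 = 9; z_7 = 3.5; r_7 = 2.5; x_8 = 4; y_8 = 14.5; z_8 = 5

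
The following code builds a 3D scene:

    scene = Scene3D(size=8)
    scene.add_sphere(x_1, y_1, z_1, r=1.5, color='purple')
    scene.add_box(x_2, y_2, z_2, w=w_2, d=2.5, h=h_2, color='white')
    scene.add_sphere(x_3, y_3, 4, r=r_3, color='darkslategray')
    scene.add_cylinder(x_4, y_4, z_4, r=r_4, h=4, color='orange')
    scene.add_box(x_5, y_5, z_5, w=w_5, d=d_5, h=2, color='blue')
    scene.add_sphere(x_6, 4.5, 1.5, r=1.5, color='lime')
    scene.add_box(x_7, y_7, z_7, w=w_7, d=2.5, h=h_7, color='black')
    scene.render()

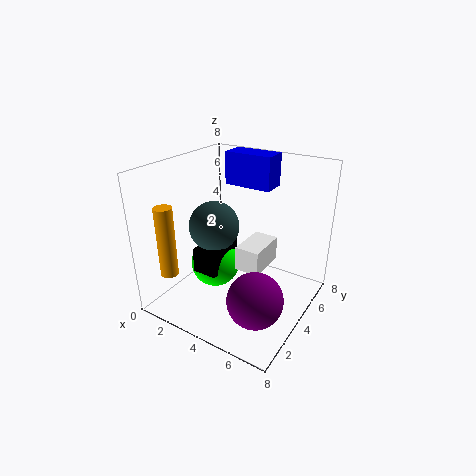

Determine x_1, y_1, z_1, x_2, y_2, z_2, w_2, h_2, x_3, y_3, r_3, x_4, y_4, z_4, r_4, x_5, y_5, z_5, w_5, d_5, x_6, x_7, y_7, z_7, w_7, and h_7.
x_1 = 6
y_1 = 2.5
z_1 = 1.5
x_2 = 3.5
y_2 = 4.5
z_2 = 1.5
w_2 = 1.5
h_2 = 1.5
x_3 = 2
y_3 = 4.5
r_3 = 1.5
x_4 = 1
y_4 = 1.5
z_4 = 2
r_4 = 0.5
x_5 = 1.5
y_5 = 6.5
z_5 = 6
w_5 = 3
d_5 = 1.5
x_6 = 2
x_7 = 1.5
y_7 = 3
z_7 = 1.5
w_7 = 1.5
h_7 = 1.5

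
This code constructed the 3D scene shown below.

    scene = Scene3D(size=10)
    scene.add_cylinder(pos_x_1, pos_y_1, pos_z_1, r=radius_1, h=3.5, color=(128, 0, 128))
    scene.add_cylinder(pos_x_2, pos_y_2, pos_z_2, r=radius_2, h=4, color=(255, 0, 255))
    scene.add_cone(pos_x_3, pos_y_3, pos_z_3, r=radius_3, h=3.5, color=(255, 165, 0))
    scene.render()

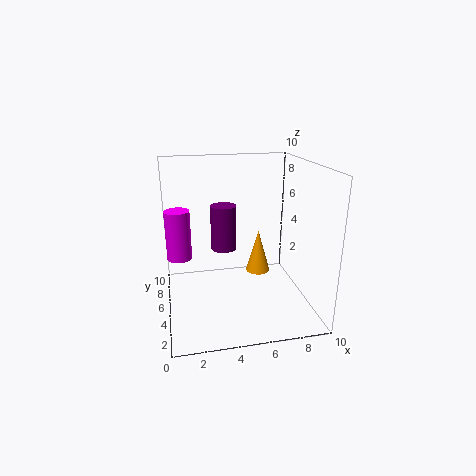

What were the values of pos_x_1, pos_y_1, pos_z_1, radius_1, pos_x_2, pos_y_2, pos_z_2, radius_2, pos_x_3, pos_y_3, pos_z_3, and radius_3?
pos_x_1 = 4.5; pos_y_1 = 8; pos_z_1 = 3; radius_1 = 1; pos_x_2 = 1; pos_y_2 = 9; pos_z_2 = 2; radius_2 = 1; pos_x_3 = 7.5; pos_y_3 = 8.5; pos_z_3 = 0.5; radius_3 = 1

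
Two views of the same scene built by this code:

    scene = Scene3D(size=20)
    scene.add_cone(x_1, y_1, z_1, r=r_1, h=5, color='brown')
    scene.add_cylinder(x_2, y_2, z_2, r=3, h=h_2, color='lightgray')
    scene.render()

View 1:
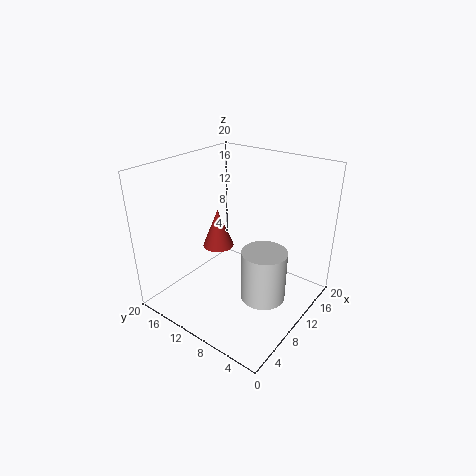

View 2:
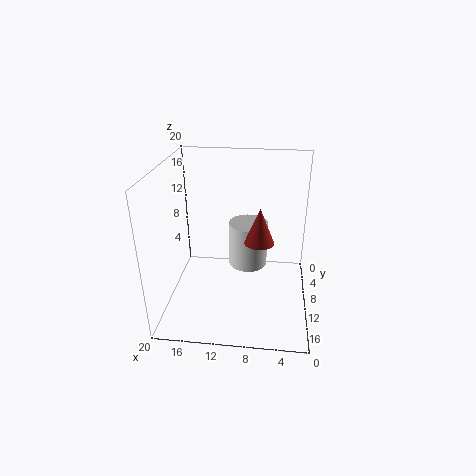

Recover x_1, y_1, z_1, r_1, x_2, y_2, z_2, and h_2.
x_1 = 7
y_1 = 11
z_1 = 10
r_1 = 2
x_2 = 9
y_2 = 5
z_2 = 3
h_2 = 7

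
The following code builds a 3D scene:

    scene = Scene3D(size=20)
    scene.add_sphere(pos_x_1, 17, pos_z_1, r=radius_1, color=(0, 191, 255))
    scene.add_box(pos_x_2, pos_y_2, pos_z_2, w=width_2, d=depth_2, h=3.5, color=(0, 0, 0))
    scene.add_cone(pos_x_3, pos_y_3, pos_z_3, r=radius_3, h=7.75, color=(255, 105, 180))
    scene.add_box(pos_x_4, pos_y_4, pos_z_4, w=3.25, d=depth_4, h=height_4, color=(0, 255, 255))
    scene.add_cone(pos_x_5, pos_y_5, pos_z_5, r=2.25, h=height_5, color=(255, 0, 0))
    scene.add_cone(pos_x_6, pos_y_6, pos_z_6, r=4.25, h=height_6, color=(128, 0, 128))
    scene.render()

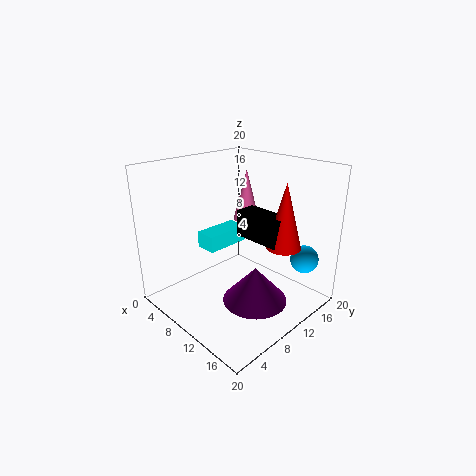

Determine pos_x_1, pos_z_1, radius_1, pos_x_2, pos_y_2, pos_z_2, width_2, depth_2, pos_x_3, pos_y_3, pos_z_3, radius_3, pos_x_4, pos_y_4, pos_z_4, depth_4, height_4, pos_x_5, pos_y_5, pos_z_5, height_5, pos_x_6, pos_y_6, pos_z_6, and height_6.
pos_x_1 = 16.5; pos_z_1 = 6.5; radius_1 = 2; pos_x_2 = 10.25; pos_y_2 = 9.5; pos_z_2 = 10.75; width_2 = 6.5; depth_2 = 3; pos_x_3 = 6; pos_y_3 = 15.75; pos_z_3 = 10.25; radius_3 = 2; pos_x_4 = 2.5; pos_y_4 = 8.75; pos_z_4 = 6.5; depth_4 = 7; height_4 = 2.5; pos_x_5 = 16.5; pos_y_5 = 11.75; pos_z_5 = 10.25; height_5 = 8.5; pos_x_6 = 14.75; pos_y_6 = 8.5; pos_z_6 = 3; height_6 = 4.75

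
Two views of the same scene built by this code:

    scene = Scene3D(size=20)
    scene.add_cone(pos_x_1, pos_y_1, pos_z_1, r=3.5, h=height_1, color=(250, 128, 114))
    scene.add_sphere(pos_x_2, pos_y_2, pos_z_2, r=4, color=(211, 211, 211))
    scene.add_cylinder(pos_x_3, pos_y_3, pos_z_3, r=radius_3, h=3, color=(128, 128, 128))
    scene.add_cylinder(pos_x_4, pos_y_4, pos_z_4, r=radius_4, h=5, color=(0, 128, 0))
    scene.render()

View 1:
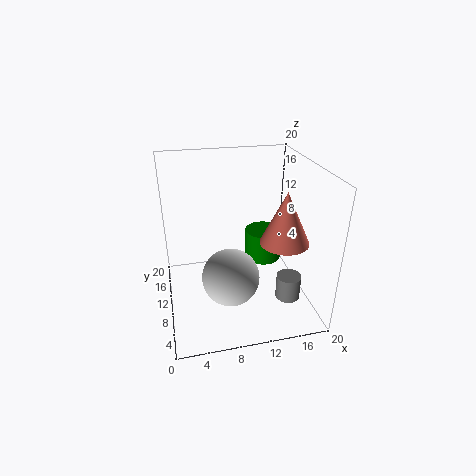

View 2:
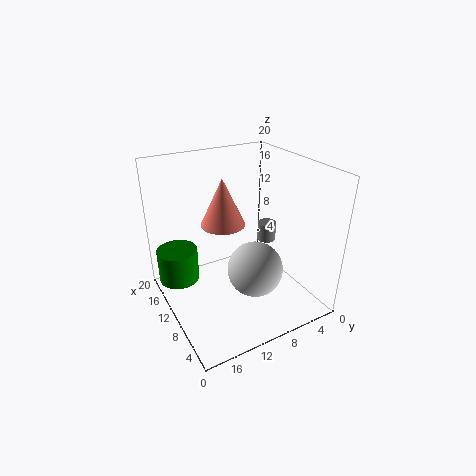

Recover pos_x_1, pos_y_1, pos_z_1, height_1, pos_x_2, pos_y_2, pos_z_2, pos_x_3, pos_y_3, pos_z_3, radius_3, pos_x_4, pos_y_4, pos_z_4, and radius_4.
pos_x_1 = 16.5, pos_y_1 = 9, pos_z_1 = 9, height_1 = 7.5, pos_x_2 = 8.5, pos_y_2 = 8, pos_z_2 = 5, pos_x_3 = 14.5, pos_y_3 = 2, pos_z_3 = 5.5, radius_3 = 1.5, pos_x_4 = 16, pos_y_4 = 17, pos_z_4 = 2, radius_4 = 3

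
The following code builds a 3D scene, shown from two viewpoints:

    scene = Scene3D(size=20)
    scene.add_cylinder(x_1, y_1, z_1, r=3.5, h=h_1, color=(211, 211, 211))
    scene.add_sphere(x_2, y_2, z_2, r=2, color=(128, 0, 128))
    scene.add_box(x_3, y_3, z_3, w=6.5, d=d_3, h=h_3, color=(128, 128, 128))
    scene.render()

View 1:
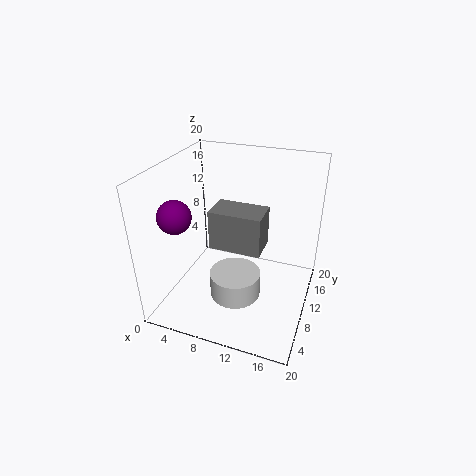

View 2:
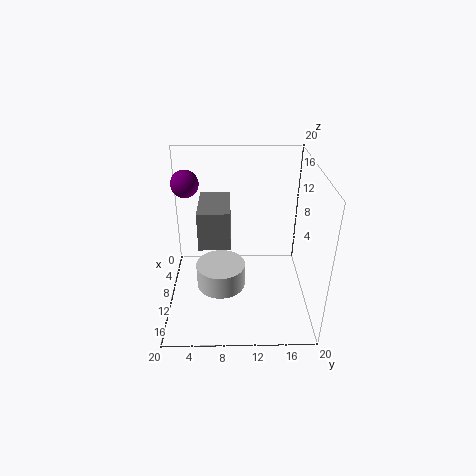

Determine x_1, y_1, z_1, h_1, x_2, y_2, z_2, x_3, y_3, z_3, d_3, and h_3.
x_1 = 10.5
y_1 = 7.5
z_1 = 2.5
h_1 = 3.5
x_2 = 5
y_2 = 2.5
z_2 = 16
x_3 = 8
y_3 = 5
z_3 = 11
d_3 = 4
h_3 = 5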